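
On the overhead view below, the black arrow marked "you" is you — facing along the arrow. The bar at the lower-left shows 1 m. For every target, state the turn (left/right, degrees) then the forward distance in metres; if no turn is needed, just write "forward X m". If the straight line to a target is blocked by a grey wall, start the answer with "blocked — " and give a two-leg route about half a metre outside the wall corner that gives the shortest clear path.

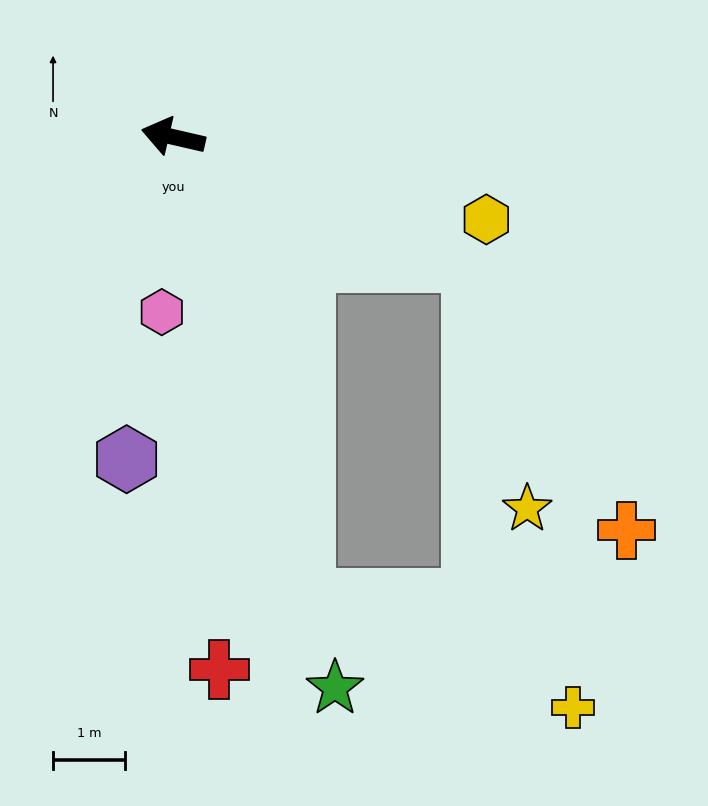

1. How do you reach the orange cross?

blocked — turn left 170°, forward 4.5 m, then turn right 37°, forward 4.3 m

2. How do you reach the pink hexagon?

turn left 99°, forward 2.5 m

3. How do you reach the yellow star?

blocked — turn left 170°, forward 4.5 m, then turn right 55°, forward 3.5 m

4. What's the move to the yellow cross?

blocked — turn left 119°, forward 6.7 m, then turn left 52°, forward 4.1 m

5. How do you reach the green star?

turn left 119°, forward 8.0 m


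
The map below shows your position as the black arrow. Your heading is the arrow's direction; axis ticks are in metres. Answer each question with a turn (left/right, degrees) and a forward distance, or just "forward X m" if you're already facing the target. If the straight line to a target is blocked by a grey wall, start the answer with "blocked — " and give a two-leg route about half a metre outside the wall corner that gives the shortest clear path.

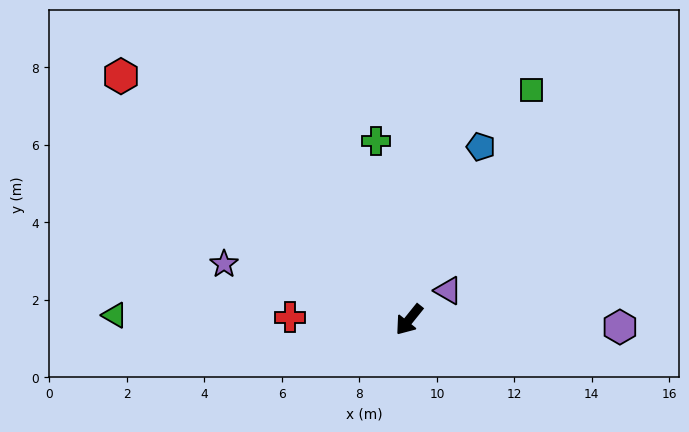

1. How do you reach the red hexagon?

turn right 91°, forward 9.7 m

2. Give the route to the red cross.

turn right 52°, forward 3.1 m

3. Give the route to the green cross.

turn right 131°, forward 4.7 m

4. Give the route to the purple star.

turn right 68°, forward 5.0 m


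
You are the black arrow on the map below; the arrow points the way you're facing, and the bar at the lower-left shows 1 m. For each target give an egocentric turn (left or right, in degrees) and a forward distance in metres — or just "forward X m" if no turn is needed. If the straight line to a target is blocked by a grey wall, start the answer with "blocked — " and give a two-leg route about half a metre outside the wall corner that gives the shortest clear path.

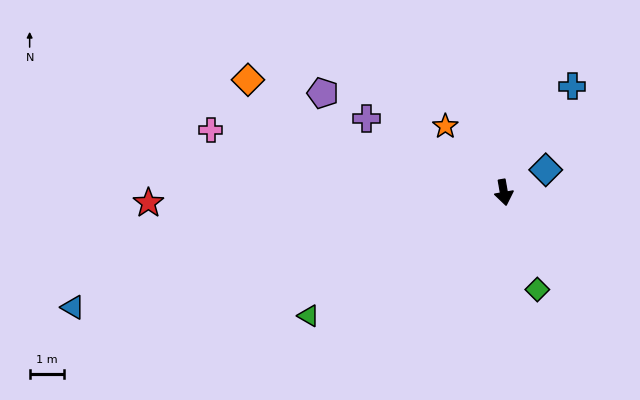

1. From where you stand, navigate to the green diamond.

turn left 9°, forward 3.0 m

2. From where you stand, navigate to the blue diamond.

turn left 108°, forward 1.4 m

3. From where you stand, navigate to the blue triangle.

turn right 85°, forward 13.0 m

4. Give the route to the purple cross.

turn right 128°, forward 4.5 m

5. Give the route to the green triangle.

turn right 68°, forward 6.7 m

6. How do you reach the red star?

turn right 98°, forward 10.4 m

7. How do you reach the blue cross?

turn left 137°, forward 3.7 m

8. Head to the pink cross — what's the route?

turn right 112°, forward 8.7 m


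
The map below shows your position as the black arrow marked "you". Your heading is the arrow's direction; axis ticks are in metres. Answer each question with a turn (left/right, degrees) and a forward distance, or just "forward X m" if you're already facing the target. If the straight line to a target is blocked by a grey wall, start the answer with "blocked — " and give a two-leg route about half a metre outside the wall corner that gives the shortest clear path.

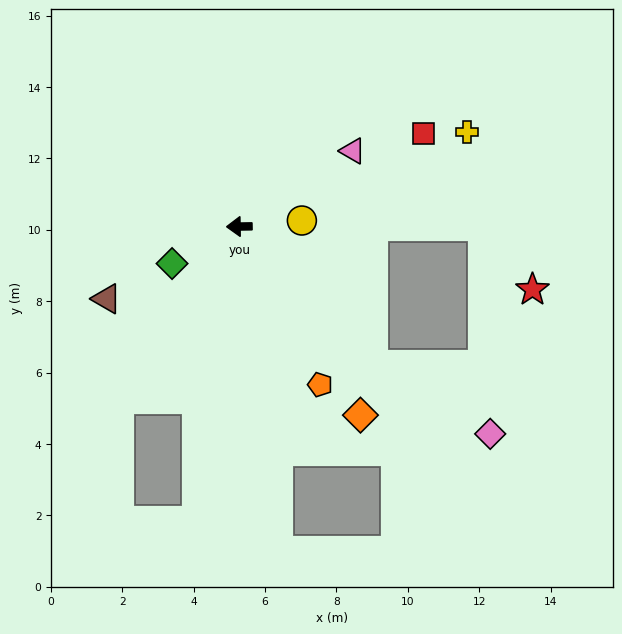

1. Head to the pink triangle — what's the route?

turn right 147°, forward 3.8 m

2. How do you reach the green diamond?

turn left 28°, forward 2.2 m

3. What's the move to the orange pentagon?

turn left 116°, forward 5.0 m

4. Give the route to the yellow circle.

turn right 175°, forward 1.8 m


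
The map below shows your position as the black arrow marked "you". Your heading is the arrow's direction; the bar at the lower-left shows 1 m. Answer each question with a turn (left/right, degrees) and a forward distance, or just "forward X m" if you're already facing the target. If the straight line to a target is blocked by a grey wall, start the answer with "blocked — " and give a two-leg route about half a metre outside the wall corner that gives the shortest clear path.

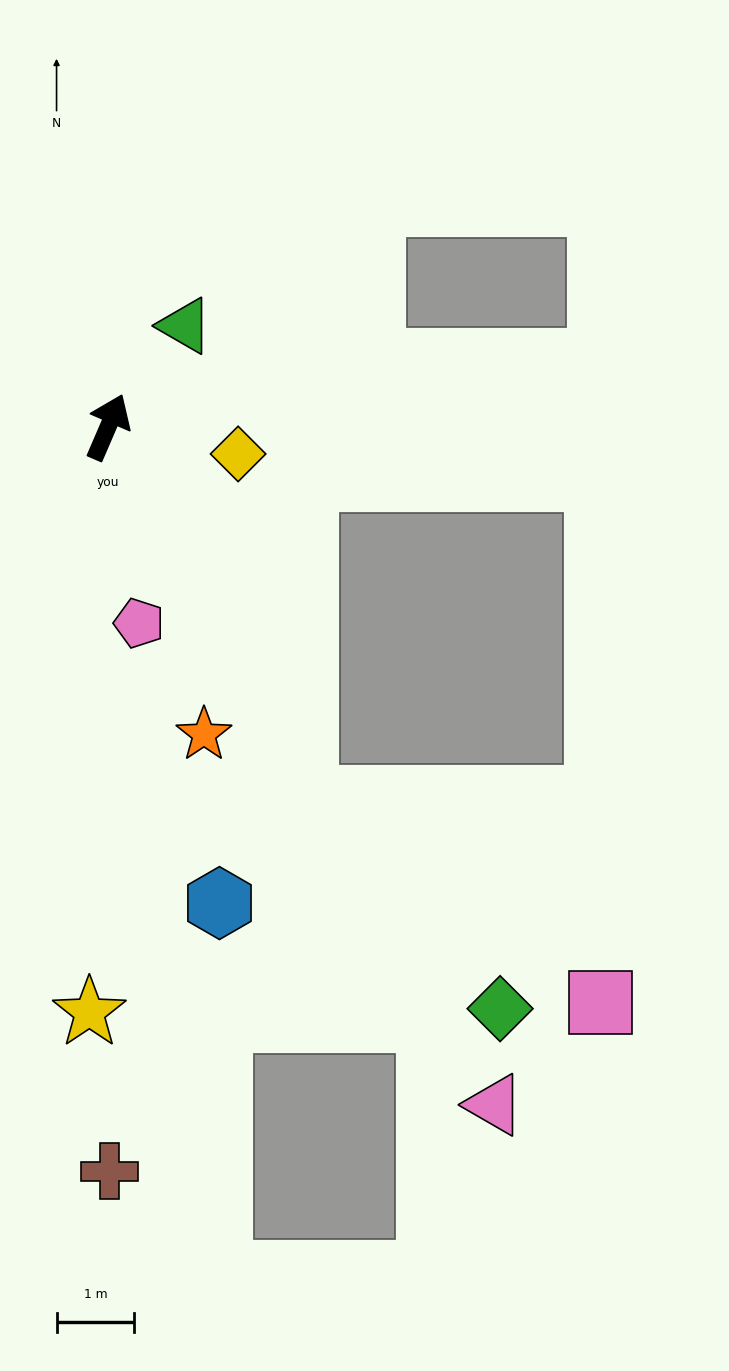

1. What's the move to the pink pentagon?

turn right 148°, forward 2.5 m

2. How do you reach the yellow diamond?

turn right 78°, forward 1.7 m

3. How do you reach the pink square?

blocked — turn right 129°, forward 5.4 m, then turn left 28°, forward 4.6 m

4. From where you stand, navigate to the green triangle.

turn right 14°, forward 1.6 m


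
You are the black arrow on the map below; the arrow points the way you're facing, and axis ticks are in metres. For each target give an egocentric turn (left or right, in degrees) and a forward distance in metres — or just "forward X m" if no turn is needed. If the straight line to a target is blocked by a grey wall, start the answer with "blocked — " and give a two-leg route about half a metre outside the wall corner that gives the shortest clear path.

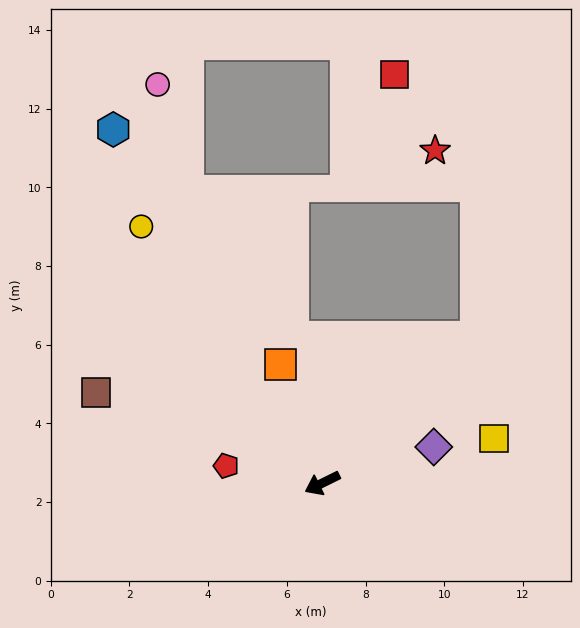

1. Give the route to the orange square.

turn right 97°, forward 3.2 m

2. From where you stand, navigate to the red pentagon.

turn right 36°, forward 2.5 m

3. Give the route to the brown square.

turn right 48°, forward 6.2 m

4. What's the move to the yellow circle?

turn right 81°, forward 8.0 m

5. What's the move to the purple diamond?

turn left 172°, forward 3.0 m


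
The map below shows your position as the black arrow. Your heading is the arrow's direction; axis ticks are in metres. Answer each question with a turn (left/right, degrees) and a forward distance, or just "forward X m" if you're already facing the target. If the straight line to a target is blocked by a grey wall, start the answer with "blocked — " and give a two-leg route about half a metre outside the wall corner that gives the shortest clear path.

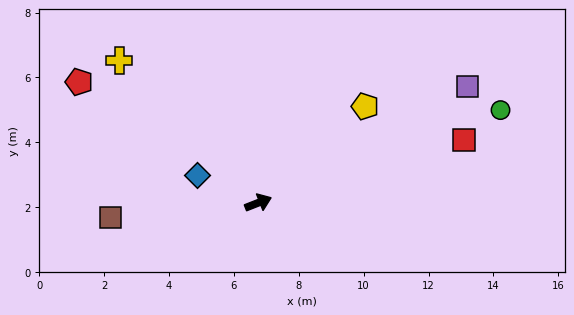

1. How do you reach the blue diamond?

turn left 134°, forward 2.1 m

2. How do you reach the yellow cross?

turn left 113°, forward 6.1 m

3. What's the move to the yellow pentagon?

turn left 21°, forward 4.4 m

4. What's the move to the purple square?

turn left 8°, forward 7.4 m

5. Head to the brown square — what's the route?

turn left 164°, forward 4.6 m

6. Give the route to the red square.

turn right 5°, forward 6.6 m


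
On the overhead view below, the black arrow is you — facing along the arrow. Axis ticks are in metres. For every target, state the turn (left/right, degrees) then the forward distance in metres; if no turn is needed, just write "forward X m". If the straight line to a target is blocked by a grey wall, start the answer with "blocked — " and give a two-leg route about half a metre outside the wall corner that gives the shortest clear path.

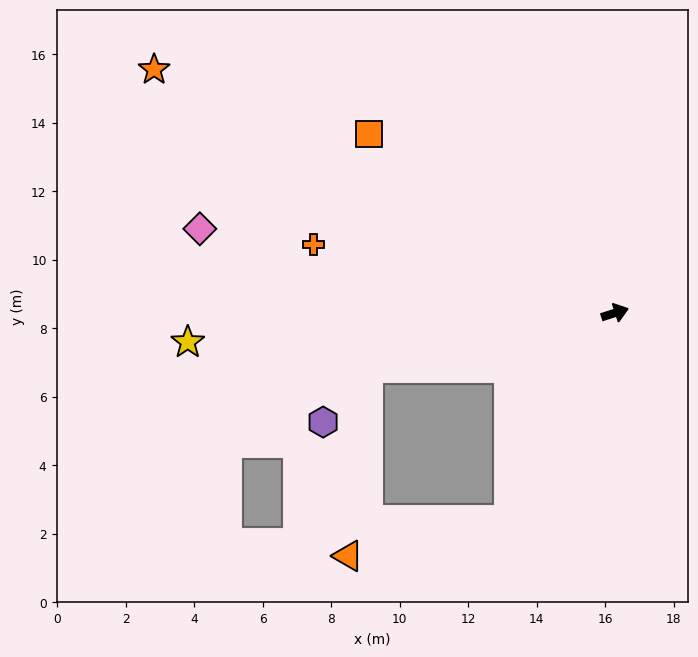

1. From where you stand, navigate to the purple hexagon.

blocked — turn left 175°, forward 7.4 m, then turn left 37°, forward 2.1 m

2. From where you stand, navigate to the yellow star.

turn left 166°, forward 12.5 m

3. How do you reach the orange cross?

turn left 149°, forward 9.0 m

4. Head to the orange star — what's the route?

turn left 134°, forward 15.2 m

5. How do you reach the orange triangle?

blocked — turn right 135°, forward 6.8 m, then turn right 50°, forward 4.8 m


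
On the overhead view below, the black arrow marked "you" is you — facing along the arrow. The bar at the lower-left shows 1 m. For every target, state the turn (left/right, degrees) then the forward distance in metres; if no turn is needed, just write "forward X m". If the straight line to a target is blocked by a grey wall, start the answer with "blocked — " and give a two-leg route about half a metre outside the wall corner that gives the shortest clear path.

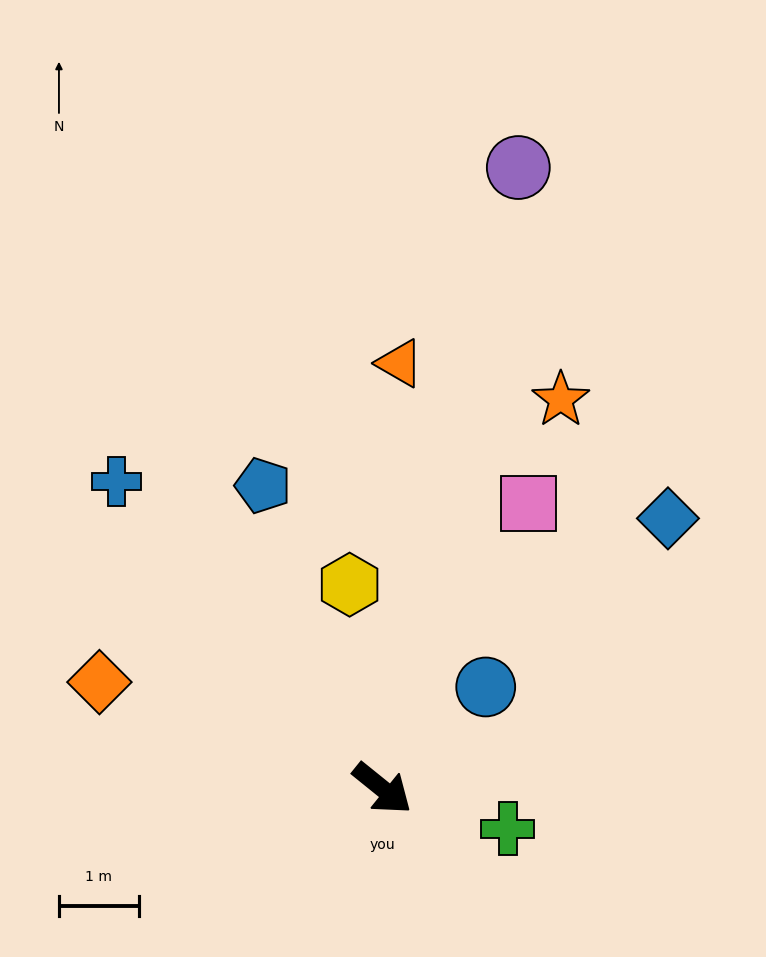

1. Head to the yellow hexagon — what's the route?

turn left 138°, forward 2.6 m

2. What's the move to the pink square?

turn left 102°, forward 4.0 m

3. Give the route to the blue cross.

turn left 170°, forward 5.1 m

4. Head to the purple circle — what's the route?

turn left 117°, forward 8.0 m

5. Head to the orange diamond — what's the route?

turn right 162°, forward 3.8 m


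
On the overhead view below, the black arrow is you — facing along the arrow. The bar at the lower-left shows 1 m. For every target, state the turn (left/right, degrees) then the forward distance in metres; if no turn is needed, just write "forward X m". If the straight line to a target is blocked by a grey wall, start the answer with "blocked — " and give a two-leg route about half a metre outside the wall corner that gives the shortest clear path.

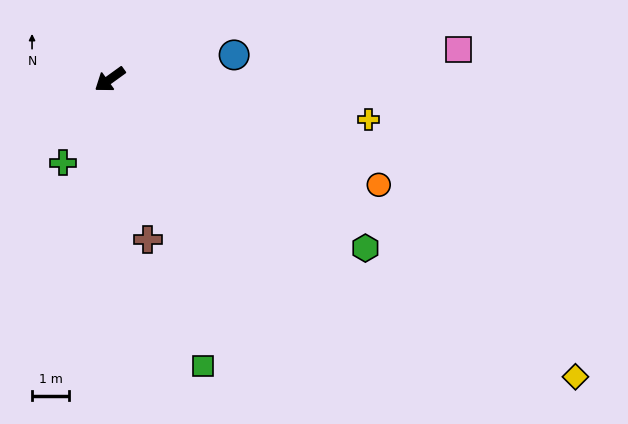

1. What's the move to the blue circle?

turn left 155°, forward 3.4 m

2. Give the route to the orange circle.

turn left 123°, forward 7.8 m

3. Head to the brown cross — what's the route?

turn left 68°, forward 4.5 m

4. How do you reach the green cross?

turn left 25°, forward 2.6 m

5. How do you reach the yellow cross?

turn left 135°, forward 7.1 m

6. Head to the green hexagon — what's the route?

turn left 111°, forward 8.3 m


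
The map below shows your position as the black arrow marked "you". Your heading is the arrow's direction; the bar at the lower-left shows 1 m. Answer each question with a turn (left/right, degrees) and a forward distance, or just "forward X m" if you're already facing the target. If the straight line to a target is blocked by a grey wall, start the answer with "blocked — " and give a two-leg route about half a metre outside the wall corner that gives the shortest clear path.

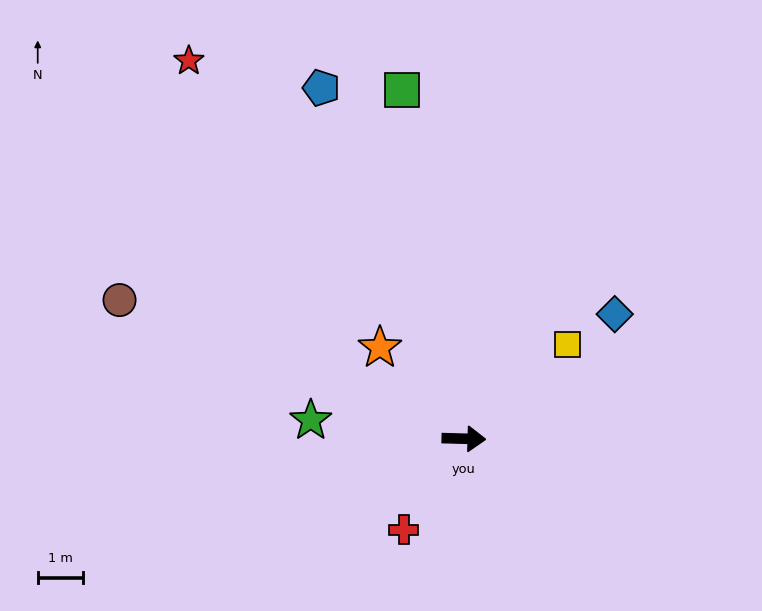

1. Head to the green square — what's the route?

turn left 102°, forward 7.7 m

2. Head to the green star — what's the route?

turn left 175°, forward 3.4 m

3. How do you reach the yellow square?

turn left 44°, forward 3.1 m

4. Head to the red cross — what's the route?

turn right 122°, forward 2.4 m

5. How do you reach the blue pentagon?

turn left 114°, forward 8.3 m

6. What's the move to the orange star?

turn left 134°, forward 2.7 m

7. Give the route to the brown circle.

turn left 160°, forward 8.1 m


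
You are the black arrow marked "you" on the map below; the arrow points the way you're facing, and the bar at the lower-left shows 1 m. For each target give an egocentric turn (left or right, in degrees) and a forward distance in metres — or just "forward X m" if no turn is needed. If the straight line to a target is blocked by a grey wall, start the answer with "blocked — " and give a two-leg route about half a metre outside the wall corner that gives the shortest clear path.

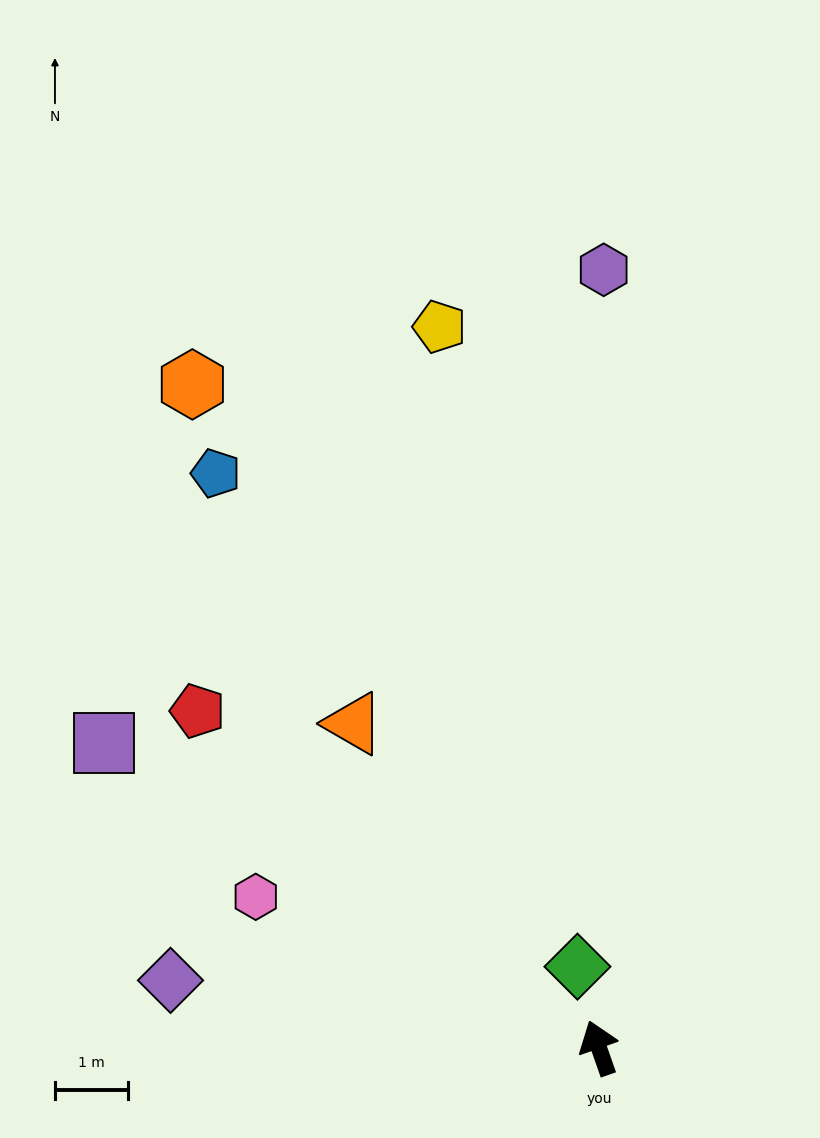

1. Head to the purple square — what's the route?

turn left 39°, forward 8.0 m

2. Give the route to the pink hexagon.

turn left 47°, forward 5.1 m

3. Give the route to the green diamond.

turn right 5°, forward 1.2 m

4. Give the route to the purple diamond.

turn left 62°, forward 5.9 m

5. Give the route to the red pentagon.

turn left 31°, forward 7.2 m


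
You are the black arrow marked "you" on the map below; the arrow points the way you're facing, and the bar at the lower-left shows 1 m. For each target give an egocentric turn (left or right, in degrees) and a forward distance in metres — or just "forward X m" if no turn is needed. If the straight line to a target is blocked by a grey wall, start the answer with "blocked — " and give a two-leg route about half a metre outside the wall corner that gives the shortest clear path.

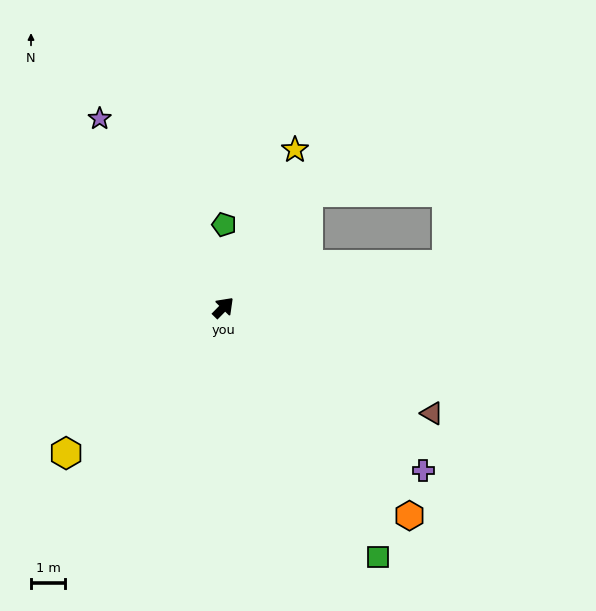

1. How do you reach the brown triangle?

turn right 72°, forward 6.8 m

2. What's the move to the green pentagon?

turn left 44°, forward 2.4 m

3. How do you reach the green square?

turn right 104°, forward 8.5 m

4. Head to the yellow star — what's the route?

turn left 20°, forward 5.0 m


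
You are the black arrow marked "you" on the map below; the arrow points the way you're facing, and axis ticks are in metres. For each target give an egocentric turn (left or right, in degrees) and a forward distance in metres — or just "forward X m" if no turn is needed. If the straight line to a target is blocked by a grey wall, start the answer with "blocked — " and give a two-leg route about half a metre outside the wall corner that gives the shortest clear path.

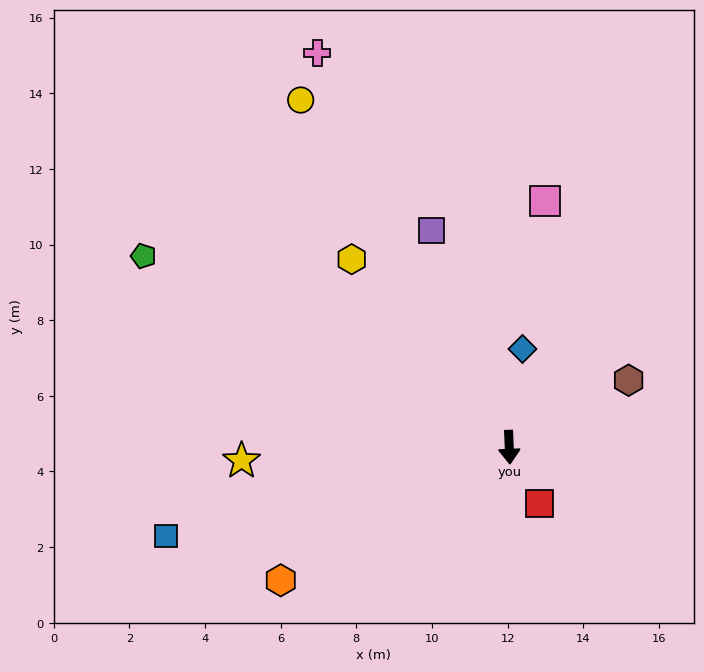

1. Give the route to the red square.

turn left 26°, forward 1.7 m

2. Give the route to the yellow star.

turn right 90°, forward 7.1 m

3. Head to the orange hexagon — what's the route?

turn right 62°, forward 7.0 m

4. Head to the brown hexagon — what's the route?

turn left 117°, forward 3.6 m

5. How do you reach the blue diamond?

turn left 170°, forward 2.6 m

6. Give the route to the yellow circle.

turn right 151°, forward 10.7 m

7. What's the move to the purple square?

turn right 163°, forward 6.1 m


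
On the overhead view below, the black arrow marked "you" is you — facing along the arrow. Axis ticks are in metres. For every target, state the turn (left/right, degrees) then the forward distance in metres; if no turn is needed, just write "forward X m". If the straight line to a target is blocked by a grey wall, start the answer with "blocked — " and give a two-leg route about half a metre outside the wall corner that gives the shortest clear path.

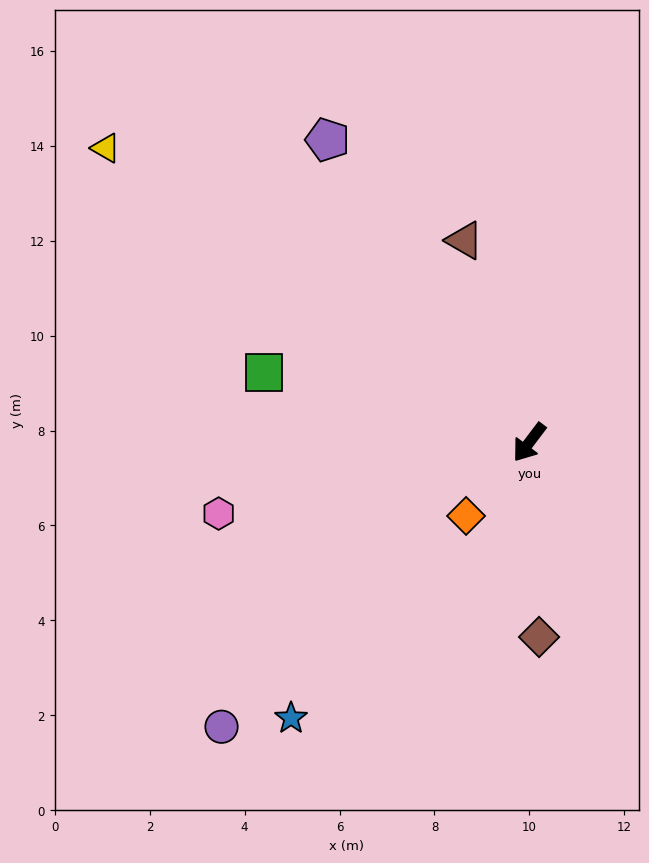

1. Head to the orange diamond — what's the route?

turn right 4°, forward 2.0 m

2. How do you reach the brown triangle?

turn right 125°, forward 4.5 m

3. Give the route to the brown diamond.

turn left 40°, forward 4.1 m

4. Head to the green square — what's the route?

turn right 68°, forward 5.8 m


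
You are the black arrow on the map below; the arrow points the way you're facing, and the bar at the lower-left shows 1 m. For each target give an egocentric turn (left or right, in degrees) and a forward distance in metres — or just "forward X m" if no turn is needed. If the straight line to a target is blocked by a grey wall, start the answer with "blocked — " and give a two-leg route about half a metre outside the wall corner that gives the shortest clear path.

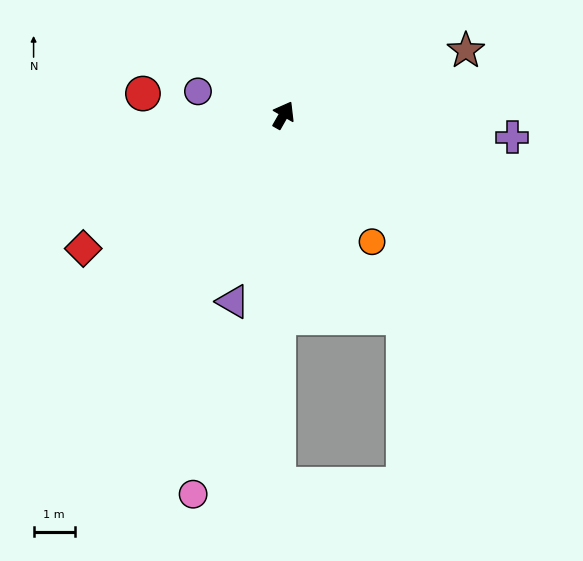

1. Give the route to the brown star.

turn right 41°, forward 4.7 m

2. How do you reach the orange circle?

turn right 115°, forward 3.8 m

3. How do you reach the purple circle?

turn left 104°, forward 2.2 m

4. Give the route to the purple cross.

turn right 66°, forward 5.6 m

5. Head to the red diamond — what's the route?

turn left 153°, forward 5.9 m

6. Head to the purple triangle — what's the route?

turn right 165°, forward 4.7 m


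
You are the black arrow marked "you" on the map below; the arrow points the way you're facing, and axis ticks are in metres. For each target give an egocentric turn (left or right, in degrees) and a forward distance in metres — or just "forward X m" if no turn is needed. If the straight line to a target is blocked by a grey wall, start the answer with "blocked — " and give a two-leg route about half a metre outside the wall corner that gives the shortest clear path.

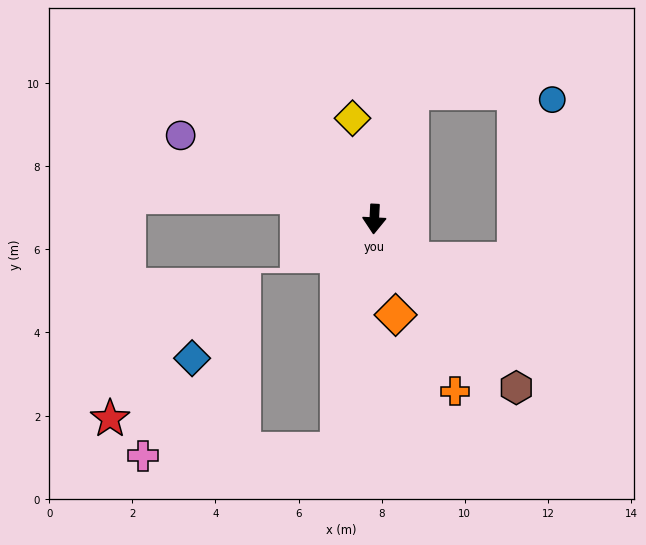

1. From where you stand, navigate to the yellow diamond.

turn right 165°, forward 2.5 m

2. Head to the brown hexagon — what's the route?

turn left 43°, forward 5.3 m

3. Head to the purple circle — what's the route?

turn right 110°, forward 5.1 m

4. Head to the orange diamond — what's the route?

turn left 15°, forward 2.4 m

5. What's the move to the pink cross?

blocked — turn right 6°, forward 5.6 m, then turn right 79°, forward 4.7 m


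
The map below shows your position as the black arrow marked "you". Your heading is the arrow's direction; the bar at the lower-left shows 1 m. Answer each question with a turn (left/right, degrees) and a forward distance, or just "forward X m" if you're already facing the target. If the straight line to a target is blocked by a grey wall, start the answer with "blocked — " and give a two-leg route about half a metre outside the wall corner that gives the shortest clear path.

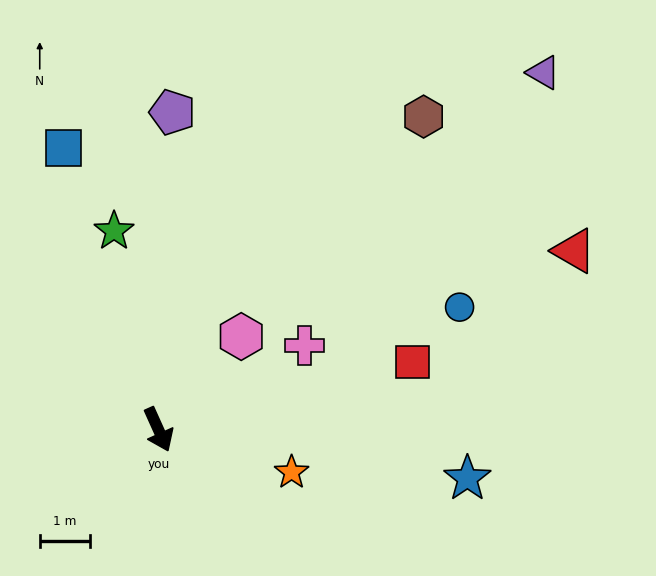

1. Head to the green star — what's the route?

turn left 168°, forward 4.1 m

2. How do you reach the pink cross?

turn left 96°, forward 3.4 m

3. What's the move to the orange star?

turn left 48°, forward 2.8 m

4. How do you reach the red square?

turn left 81°, forward 5.3 m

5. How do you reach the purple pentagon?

turn left 153°, forward 6.3 m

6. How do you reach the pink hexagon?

turn left 114°, forward 2.5 m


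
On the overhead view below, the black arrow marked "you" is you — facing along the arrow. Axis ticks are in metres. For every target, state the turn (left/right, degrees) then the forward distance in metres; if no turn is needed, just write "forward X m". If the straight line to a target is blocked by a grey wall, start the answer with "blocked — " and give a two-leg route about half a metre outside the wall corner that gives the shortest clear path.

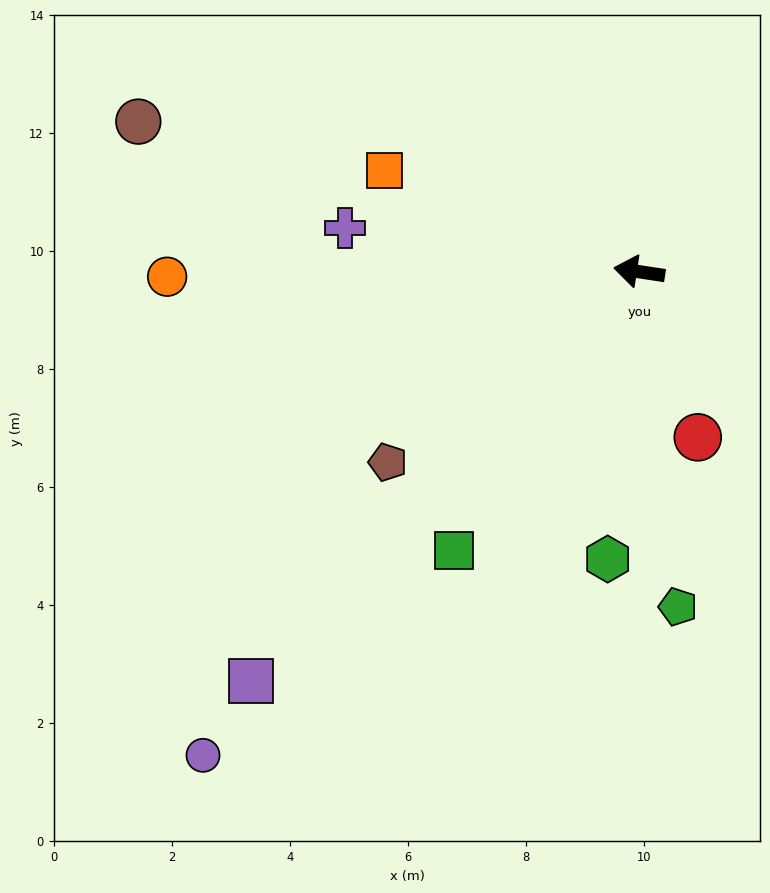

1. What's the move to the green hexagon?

turn left 92°, forward 4.9 m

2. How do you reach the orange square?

turn right 13°, forward 4.7 m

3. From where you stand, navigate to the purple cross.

forward 5.0 m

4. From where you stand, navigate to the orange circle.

turn left 9°, forward 8.0 m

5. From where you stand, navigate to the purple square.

turn left 55°, forward 9.6 m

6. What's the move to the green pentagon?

turn left 105°, forward 5.7 m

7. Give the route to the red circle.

turn left 118°, forward 3.0 m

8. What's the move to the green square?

turn left 65°, forward 5.7 m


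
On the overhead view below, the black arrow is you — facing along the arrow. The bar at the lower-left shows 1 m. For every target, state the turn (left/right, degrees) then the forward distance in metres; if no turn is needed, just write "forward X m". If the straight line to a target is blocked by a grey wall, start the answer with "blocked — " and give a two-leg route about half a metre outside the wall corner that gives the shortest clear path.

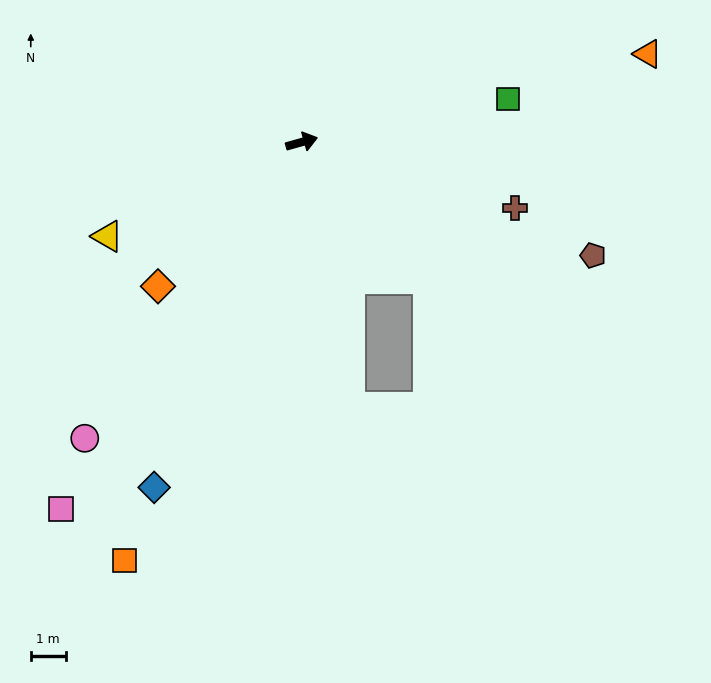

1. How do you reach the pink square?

turn right 139°, forward 12.5 m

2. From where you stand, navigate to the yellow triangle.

turn right 170°, forward 6.2 m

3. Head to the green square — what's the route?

turn right 4°, forward 6.0 m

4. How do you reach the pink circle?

turn right 142°, forward 10.5 m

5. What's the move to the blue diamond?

turn right 129°, forward 10.7 m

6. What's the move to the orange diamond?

turn right 151°, forward 5.8 m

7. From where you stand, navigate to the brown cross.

turn right 33°, forward 6.4 m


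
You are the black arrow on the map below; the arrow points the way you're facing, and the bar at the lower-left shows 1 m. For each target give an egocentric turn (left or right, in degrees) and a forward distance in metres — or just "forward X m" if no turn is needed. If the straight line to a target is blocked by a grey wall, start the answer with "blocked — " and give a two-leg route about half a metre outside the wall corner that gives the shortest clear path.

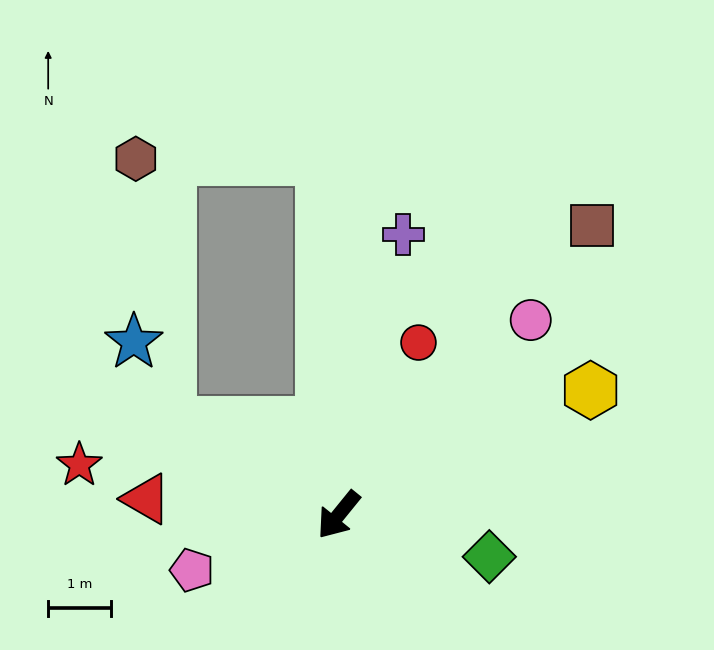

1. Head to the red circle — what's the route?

turn right 166°, forward 3.0 m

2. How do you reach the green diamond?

turn left 114°, forward 2.5 m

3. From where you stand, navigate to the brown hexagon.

blocked — turn right 138°, forward 5.7 m, then turn left 87°, forward 3.0 m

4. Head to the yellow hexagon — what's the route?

turn left 155°, forward 4.5 m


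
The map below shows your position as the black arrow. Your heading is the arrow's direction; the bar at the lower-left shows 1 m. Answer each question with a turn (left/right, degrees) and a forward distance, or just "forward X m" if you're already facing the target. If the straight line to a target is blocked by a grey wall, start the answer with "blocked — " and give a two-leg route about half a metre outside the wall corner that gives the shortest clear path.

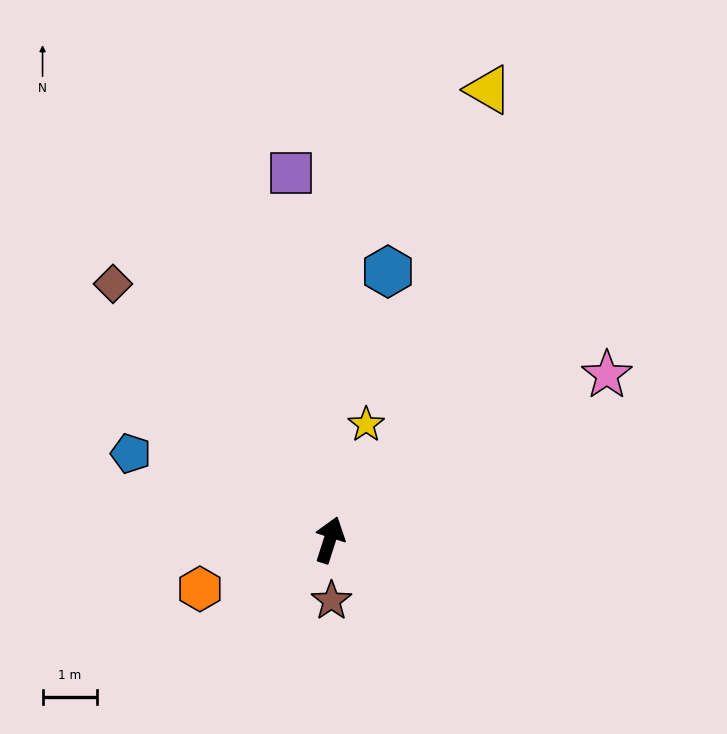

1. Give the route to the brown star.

turn right 161°, forward 1.1 m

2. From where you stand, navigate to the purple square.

turn left 24°, forward 6.7 m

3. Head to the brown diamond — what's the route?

turn left 58°, forward 6.1 m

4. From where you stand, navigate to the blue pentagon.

turn left 84°, forward 4.0 m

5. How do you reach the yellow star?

forward 2.2 m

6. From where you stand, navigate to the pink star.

turn right 42°, forward 5.9 m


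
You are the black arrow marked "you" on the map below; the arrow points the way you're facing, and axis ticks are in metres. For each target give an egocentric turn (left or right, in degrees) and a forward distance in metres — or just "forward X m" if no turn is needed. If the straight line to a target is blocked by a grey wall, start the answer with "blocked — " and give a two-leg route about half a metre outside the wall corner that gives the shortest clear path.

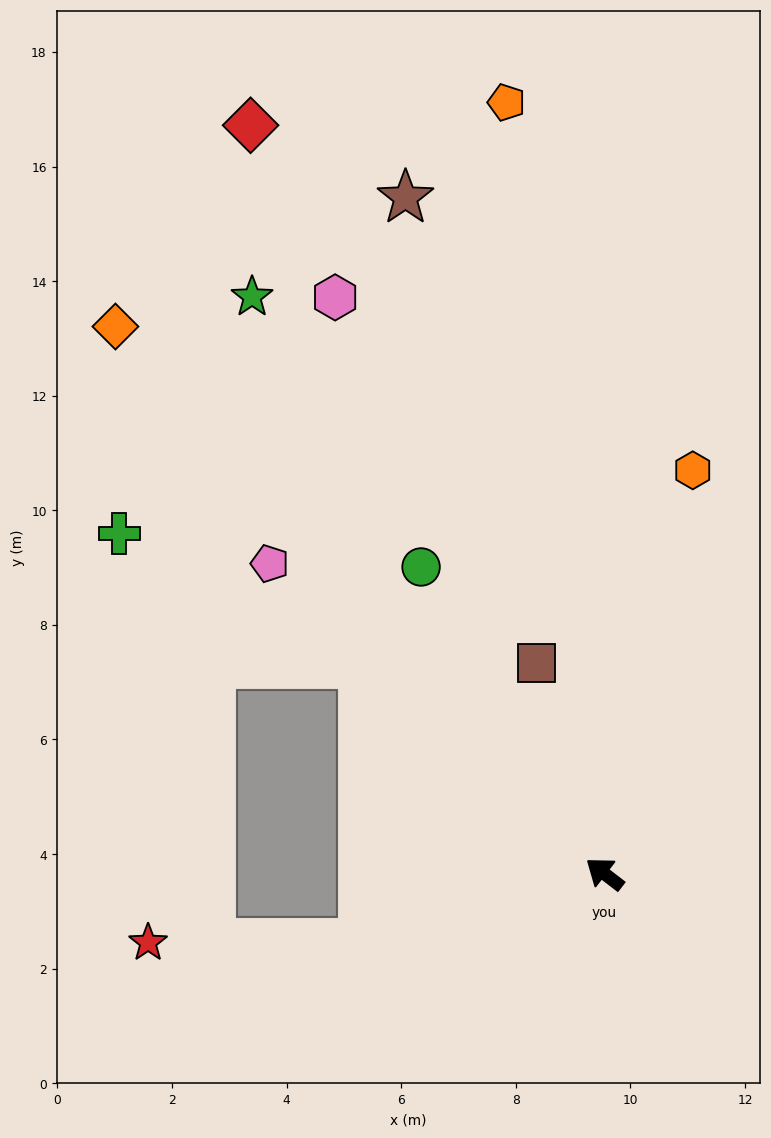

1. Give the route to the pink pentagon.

turn right 5°, forward 8.0 m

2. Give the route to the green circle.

turn right 22°, forward 6.2 m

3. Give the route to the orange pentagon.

turn right 45°, forward 13.6 m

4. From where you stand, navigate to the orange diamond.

turn right 11°, forward 12.8 m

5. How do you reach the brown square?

turn right 34°, forward 3.9 m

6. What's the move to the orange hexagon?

turn right 65°, forward 7.2 m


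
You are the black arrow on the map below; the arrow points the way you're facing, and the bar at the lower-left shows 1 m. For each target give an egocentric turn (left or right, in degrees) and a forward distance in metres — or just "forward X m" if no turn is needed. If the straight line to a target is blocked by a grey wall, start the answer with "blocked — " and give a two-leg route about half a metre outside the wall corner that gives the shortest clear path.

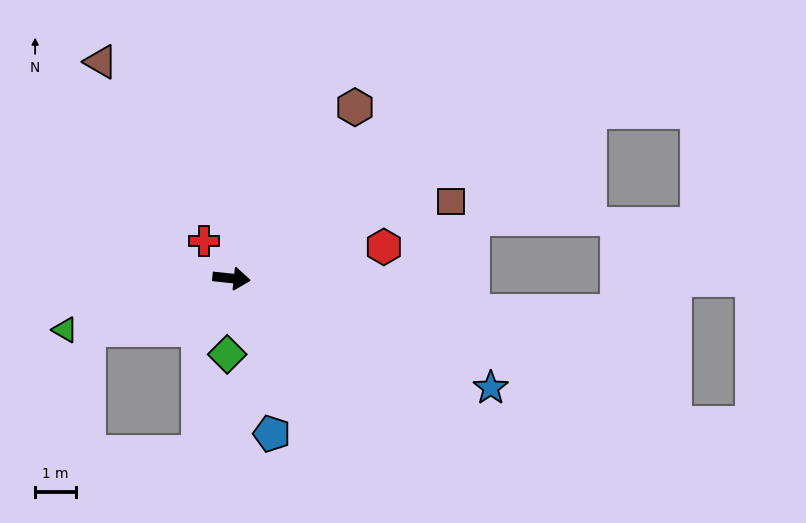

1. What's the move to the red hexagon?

turn left 18°, forward 3.8 m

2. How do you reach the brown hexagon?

turn left 60°, forward 5.2 m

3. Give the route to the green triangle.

turn right 157°, forward 4.3 m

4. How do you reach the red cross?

turn left 133°, forward 1.1 m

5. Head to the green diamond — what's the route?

turn right 87°, forward 1.9 m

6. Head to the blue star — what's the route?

turn right 17°, forward 7.0 m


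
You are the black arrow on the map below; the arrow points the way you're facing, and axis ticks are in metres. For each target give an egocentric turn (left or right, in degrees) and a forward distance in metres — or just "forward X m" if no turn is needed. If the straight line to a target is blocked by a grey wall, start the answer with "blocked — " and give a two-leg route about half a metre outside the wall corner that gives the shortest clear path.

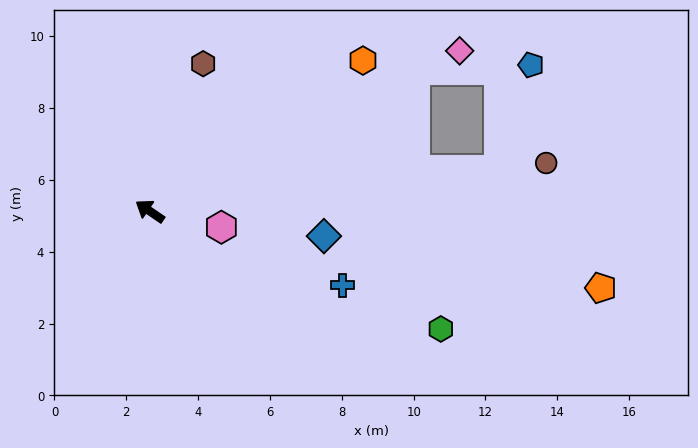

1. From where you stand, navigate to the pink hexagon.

turn right 158°, forward 2.0 m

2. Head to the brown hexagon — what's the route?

turn right 76°, forward 4.4 m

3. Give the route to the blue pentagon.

blocked — turn right 139°, forward 9.8 m, then turn left 66°, forward 3.1 m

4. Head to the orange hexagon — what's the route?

turn right 111°, forward 7.3 m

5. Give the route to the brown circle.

turn right 139°, forward 11.1 m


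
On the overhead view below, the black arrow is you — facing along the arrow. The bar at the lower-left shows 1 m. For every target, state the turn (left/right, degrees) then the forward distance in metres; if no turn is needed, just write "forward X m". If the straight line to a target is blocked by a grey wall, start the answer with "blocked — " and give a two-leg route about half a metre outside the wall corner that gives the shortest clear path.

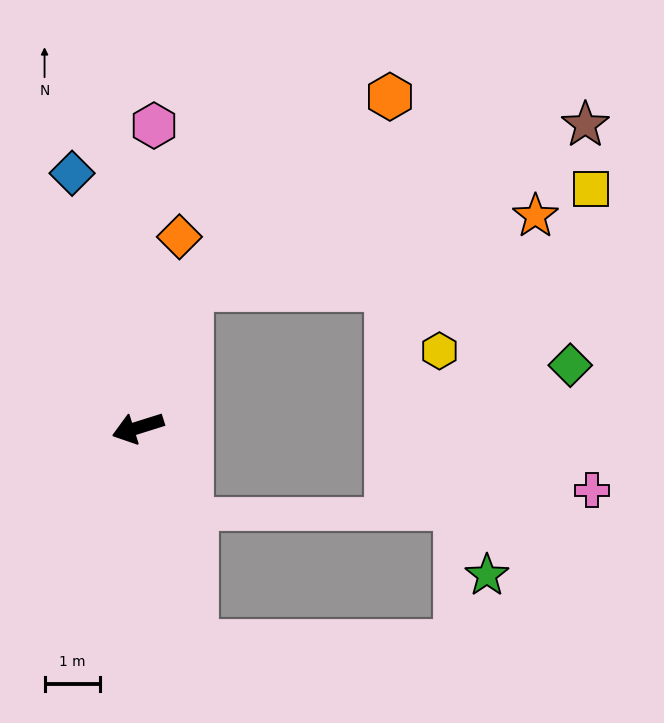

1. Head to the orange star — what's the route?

blocked — turn right 128°, forward 2.7 m, then turn right 58°, forward 6.3 m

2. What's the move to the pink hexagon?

turn right 110°, forward 5.4 m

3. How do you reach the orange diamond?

turn right 120°, forward 3.5 m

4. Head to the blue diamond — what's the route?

turn right 93°, forward 4.7 m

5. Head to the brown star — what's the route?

blocked — turn right 128°, forward 2.7 m, then turn right 47°, forward 7.7 m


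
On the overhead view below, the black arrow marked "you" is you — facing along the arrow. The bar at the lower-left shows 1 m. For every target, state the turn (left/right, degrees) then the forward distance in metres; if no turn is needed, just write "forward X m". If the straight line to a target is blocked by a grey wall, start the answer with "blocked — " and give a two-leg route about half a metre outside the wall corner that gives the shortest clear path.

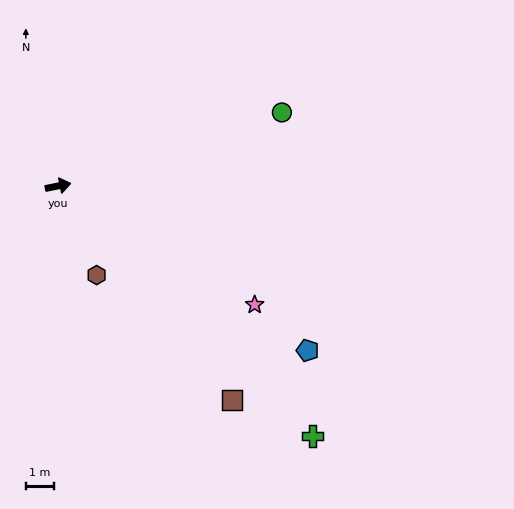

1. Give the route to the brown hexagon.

turn right 78°, forward 3.4 m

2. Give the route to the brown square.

turn right 62°, forward 9.8 m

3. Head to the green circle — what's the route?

turn left 7°, forward 8.4 m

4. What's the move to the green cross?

turn right 56°, forward 12.7 m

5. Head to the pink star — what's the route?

turn right 42°, forward 8.1 m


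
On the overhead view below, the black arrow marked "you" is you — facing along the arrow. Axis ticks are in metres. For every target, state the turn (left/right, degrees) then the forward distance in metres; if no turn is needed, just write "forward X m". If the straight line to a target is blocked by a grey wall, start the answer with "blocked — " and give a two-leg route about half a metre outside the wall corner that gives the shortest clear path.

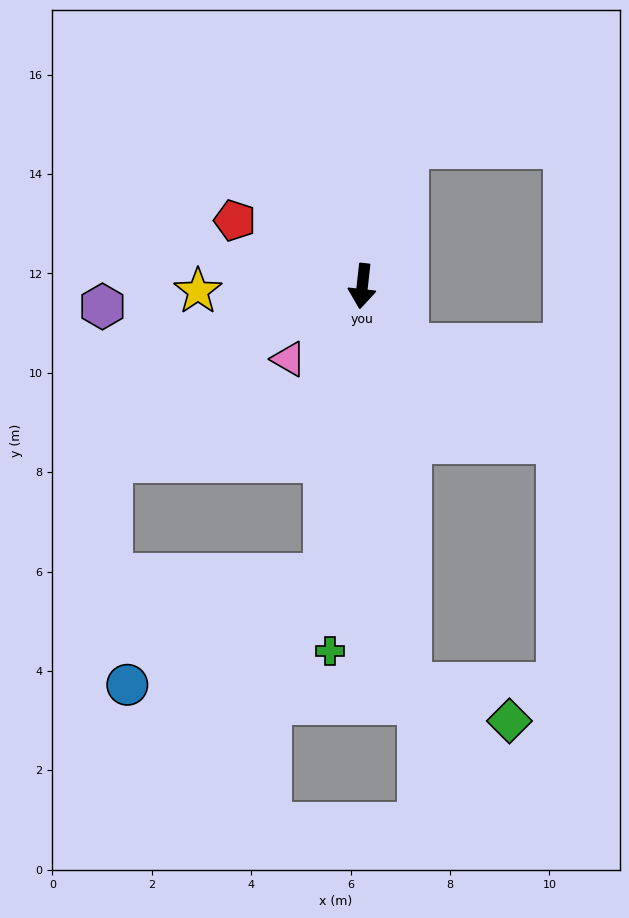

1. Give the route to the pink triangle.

turn right 39°, forward 2.1 m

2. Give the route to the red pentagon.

turn right 111°, forward 2.9 m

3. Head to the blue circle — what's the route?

blocked — forward 5.8 m, then turn right 54°, forward 4.5 m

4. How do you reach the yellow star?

turn right 82°, forward 3.3 m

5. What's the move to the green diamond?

blocked — turn left 13°, forward 8.0 m, then turn left 62°, forward 2.1 m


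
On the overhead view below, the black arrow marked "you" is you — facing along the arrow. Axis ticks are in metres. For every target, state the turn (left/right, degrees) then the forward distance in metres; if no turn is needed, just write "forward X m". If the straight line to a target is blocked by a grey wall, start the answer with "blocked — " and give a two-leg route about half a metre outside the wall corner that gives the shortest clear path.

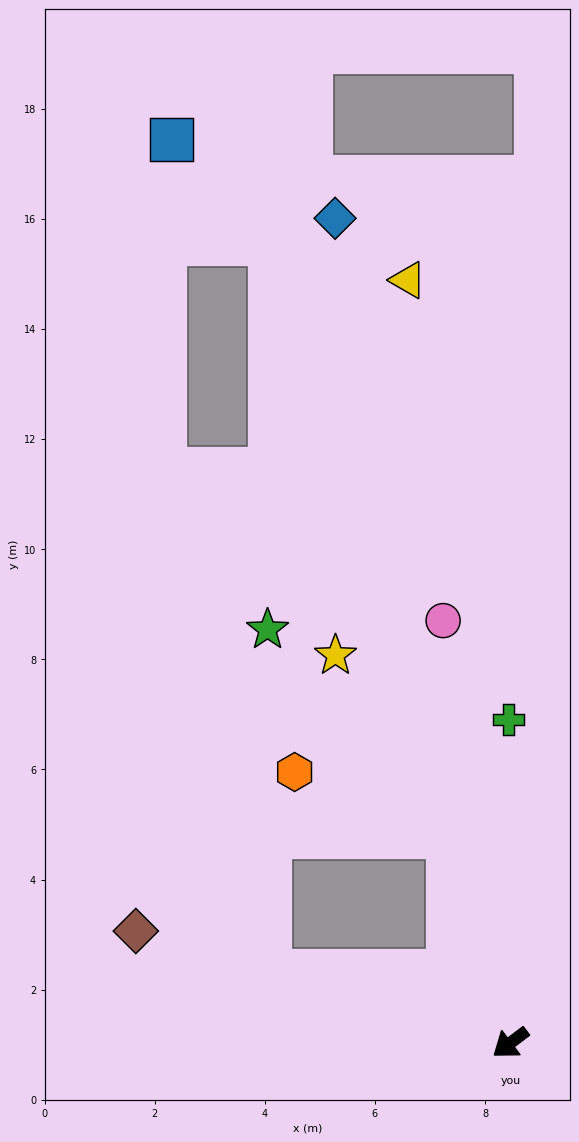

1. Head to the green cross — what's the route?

turn right 127°, forward 5.9 m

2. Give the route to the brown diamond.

turn right 54°, forward 7.1 m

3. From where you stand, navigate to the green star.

blocked — turn right 111°, forward 3.9 m, then turn left 25°, forward 5.0 m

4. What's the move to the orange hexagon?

blocked — turn right 111°, forward 3.9 m, then turn left 52°, forward 3.0 m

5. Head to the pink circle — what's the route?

turn right 118°, forward 7.8 m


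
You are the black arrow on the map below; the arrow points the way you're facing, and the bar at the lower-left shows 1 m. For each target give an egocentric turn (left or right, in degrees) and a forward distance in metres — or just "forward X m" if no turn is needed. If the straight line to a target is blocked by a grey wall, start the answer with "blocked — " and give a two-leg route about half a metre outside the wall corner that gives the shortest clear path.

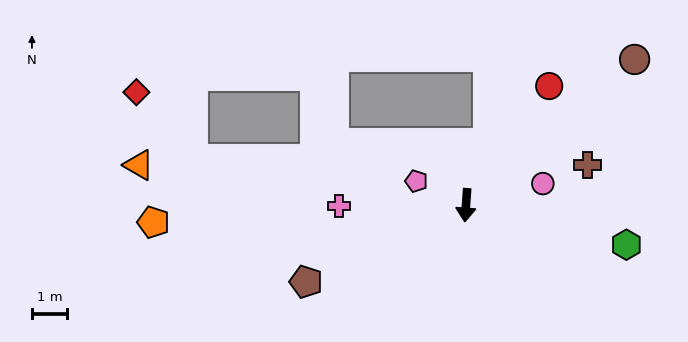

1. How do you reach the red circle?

turn left 149°, forward 4.1 m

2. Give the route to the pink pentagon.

turn right 112°, forward 1.6 m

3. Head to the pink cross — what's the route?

turn right 85°, forward 3.6 m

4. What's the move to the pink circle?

turn left 110°, forward 2.2 m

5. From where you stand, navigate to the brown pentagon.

turn right 60°, forward 5.0 m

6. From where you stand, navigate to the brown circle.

turn left 135°, forward 6.3 m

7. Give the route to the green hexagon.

turn left 80°, forward 4.7 m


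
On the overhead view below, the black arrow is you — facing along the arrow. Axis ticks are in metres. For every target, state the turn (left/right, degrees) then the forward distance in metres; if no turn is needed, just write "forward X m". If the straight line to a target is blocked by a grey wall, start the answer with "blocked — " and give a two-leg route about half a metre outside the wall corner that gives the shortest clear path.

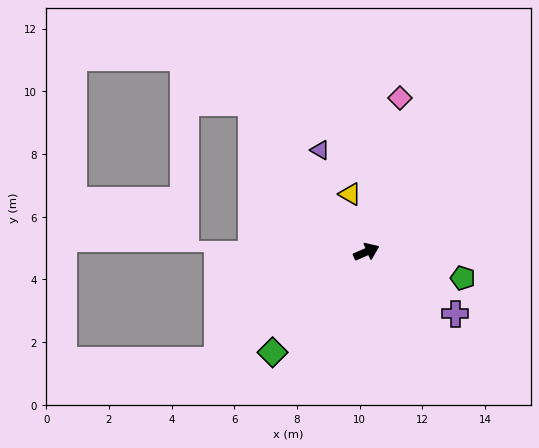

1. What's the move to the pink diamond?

turn left 54°, forward 5.0 m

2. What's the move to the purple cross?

turn right 58°, forward 3.5 m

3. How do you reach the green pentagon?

turn right 39°, forward 3.2 m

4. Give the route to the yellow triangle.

turn left 82°, forward 1.9 m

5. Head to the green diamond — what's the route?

turn right 156°, forward 4.4 m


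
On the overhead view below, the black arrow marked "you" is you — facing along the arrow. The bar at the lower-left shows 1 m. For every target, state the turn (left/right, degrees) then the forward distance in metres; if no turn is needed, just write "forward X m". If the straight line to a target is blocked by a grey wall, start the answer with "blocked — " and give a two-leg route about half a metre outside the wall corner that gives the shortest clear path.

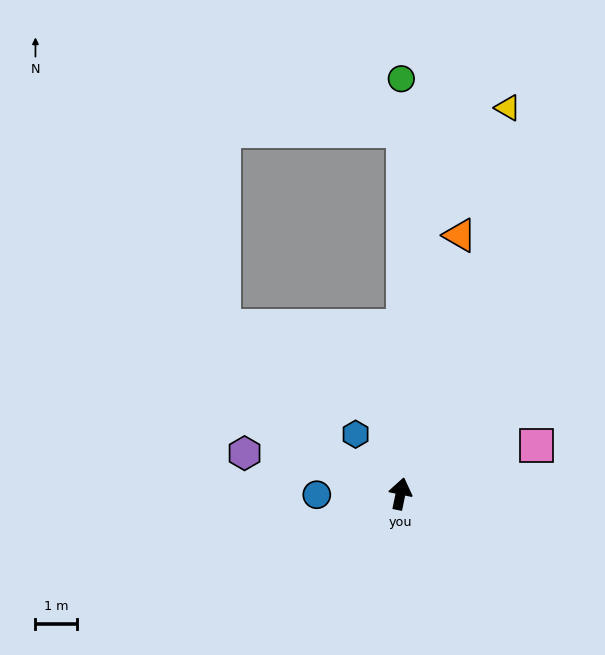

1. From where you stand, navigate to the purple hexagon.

turn left 87°, forward 3.8 m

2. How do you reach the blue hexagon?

turn left 49°, forward 1.8 m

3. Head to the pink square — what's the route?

turn right 59°, forward 3.4 m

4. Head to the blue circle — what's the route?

turn left 102°, forward 2.0 m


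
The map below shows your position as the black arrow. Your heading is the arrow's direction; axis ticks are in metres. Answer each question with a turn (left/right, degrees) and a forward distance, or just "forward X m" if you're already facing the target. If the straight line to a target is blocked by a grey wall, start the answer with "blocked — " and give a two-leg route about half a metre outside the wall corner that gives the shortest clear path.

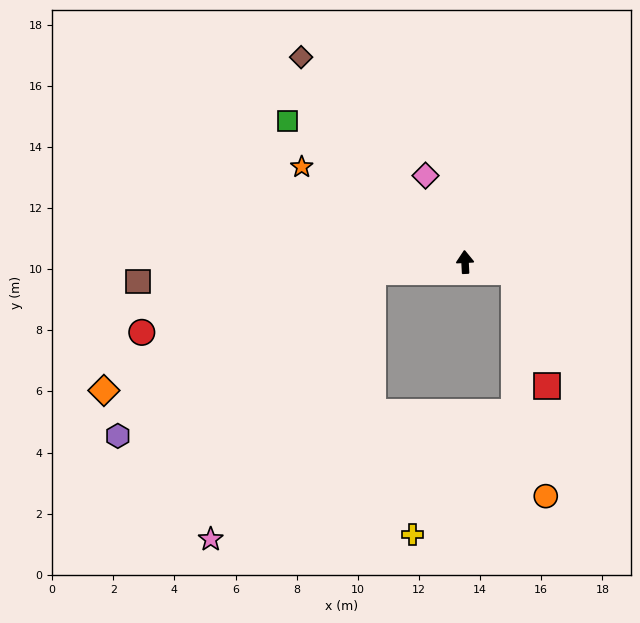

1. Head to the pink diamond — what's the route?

turn left 22°, forward 3.1 m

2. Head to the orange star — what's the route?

turn left 57°, forward 6.2 m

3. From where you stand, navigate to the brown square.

turn left 91°, forward 10.7 m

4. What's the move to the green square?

turn left 49°, forward 7.4 m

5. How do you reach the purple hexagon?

blocked — turn left 93°, forward 3.0 m, then turn left 27°, forward 9.9 m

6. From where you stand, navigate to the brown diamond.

turn left 36°, forward 8.6 m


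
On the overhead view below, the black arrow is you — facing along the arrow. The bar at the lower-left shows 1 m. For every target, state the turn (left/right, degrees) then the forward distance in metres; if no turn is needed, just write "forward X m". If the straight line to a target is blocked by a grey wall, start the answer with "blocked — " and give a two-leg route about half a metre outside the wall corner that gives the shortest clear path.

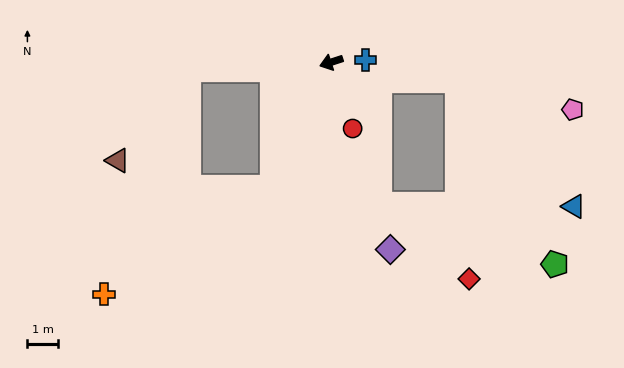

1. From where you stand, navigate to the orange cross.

blocked — turn left 47°, forward 4.5 m, then turn right 33°, forward 6.5 m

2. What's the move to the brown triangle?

blocked — turn right 15°, forward 4.7 m, then turn left 49°, forward 3.8 m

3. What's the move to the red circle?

turn left 90°, forward 2.3 m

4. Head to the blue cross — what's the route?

turn left 166°, forward 1.1 m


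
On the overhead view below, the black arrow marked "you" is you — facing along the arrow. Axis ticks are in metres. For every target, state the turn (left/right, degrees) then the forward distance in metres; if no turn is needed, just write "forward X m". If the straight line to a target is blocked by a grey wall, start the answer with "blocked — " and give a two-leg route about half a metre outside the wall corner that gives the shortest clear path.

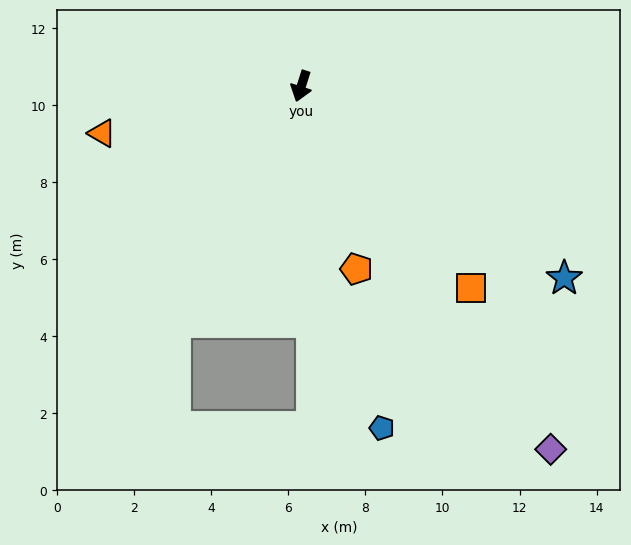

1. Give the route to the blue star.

turn left 71°, forward 8.5 m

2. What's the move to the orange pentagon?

turn left 34°, forward 5.0 m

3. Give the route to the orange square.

turn left 58°, forward 6.8 m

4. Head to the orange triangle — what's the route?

turn right 59°, forward 5.3 m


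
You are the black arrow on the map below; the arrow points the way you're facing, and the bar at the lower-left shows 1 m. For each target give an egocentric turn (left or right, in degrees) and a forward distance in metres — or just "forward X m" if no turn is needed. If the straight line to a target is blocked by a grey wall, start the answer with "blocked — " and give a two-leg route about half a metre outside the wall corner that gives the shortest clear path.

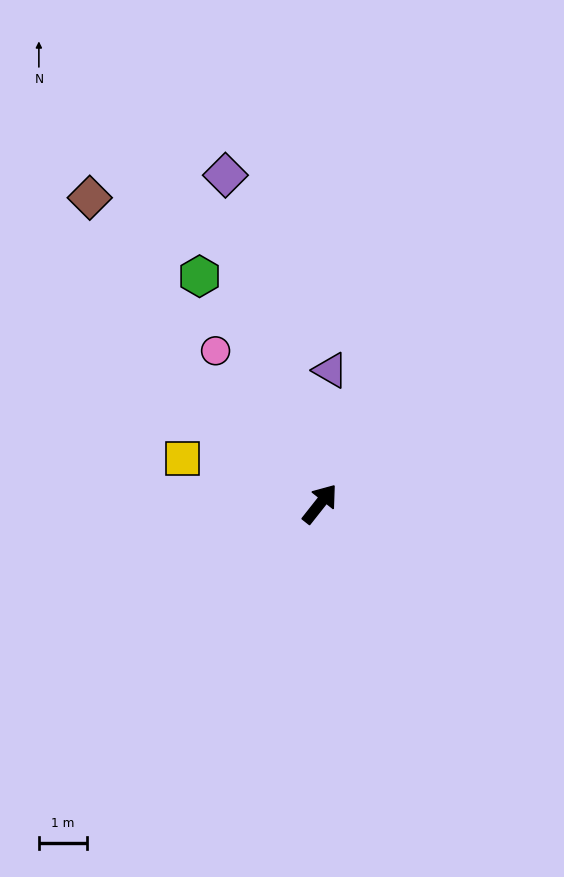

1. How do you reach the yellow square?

turn left 110°, forward 3.0 m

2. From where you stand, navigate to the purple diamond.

turn left 54°, forward 7.0 m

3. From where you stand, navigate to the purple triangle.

turn left 34°, forward 2.8 m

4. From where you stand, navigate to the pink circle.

turn left 73°, forward 3.8 m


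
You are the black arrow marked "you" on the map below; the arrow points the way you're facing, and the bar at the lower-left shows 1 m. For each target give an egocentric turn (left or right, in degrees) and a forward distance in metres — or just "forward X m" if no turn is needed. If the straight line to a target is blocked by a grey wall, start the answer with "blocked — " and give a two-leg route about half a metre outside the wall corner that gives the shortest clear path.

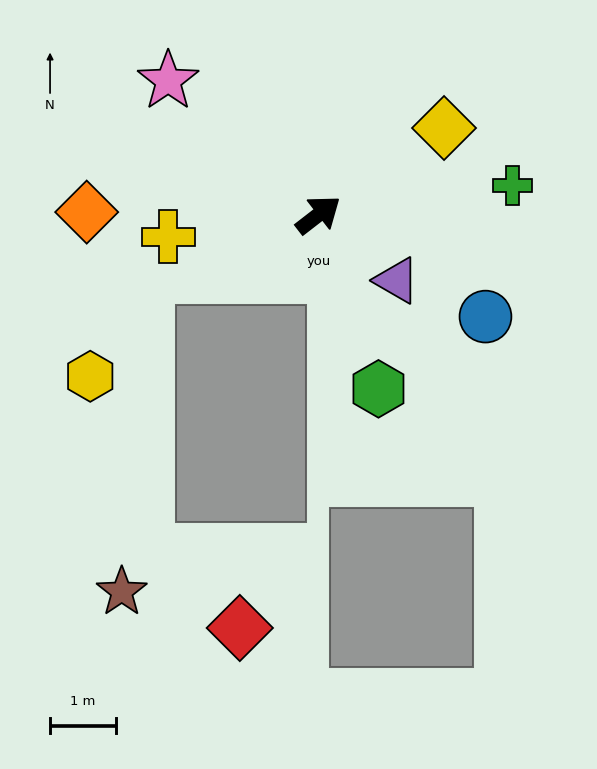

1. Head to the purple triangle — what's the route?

turn right 78°, forward 1.5 m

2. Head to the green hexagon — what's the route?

turn right 109°, forward 2.8 m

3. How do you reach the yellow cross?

turn left 151°, forward 2.3 m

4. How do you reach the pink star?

turn left 101°, forward 3.1 m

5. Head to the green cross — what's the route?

turn right 29°, forward 3.0 m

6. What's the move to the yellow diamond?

turn right 3°, forward 2.3 m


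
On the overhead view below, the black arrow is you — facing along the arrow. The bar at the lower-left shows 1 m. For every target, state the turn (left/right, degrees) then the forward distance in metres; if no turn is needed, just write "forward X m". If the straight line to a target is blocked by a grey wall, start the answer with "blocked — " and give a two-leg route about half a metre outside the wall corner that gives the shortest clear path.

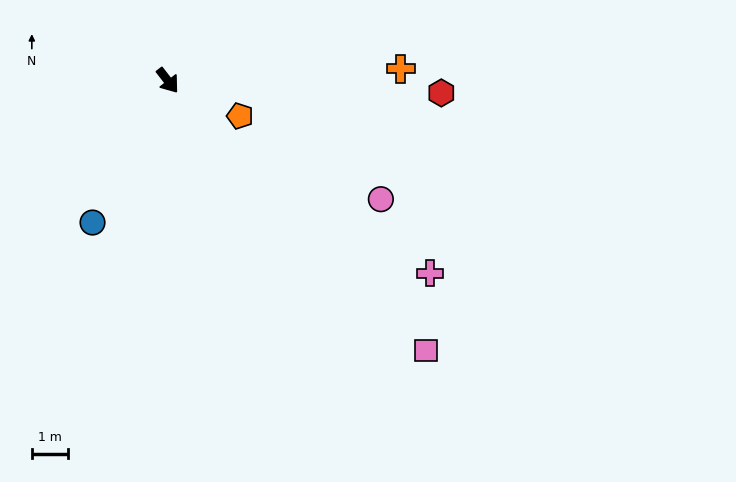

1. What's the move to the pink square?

turn left 6°, forward 10.2 m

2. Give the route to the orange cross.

turn left 55°, forward 6.4 m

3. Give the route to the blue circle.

turn right 66°, forward 4.4 m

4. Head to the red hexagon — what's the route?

turn left 50°, forward 7.5 m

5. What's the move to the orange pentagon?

turn left 26°, forward 2.2 m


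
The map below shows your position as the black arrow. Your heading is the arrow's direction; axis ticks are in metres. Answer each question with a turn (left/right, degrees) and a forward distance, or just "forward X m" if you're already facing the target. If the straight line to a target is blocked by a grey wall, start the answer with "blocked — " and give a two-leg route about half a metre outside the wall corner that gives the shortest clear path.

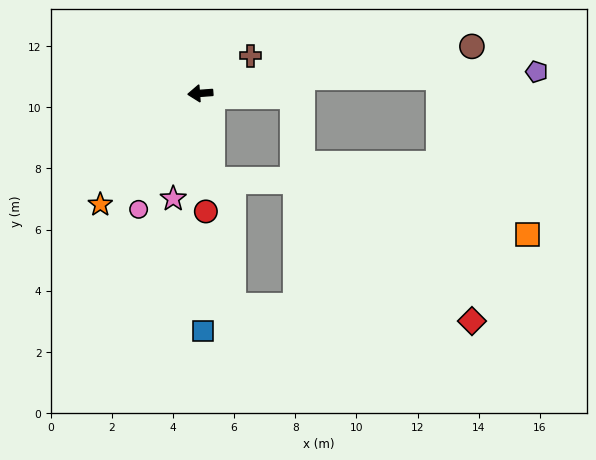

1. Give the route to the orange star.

turn left 44°, forward 4.9 m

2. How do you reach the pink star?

turn left 71°, forward 3.6 m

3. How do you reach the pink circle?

turn left 58°, forward 4.3 m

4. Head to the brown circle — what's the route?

turn right 174°, forward 9.0 m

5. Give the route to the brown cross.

turn right 147°, forward 2.1 m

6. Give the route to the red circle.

turn left 88°, forward 3.9 m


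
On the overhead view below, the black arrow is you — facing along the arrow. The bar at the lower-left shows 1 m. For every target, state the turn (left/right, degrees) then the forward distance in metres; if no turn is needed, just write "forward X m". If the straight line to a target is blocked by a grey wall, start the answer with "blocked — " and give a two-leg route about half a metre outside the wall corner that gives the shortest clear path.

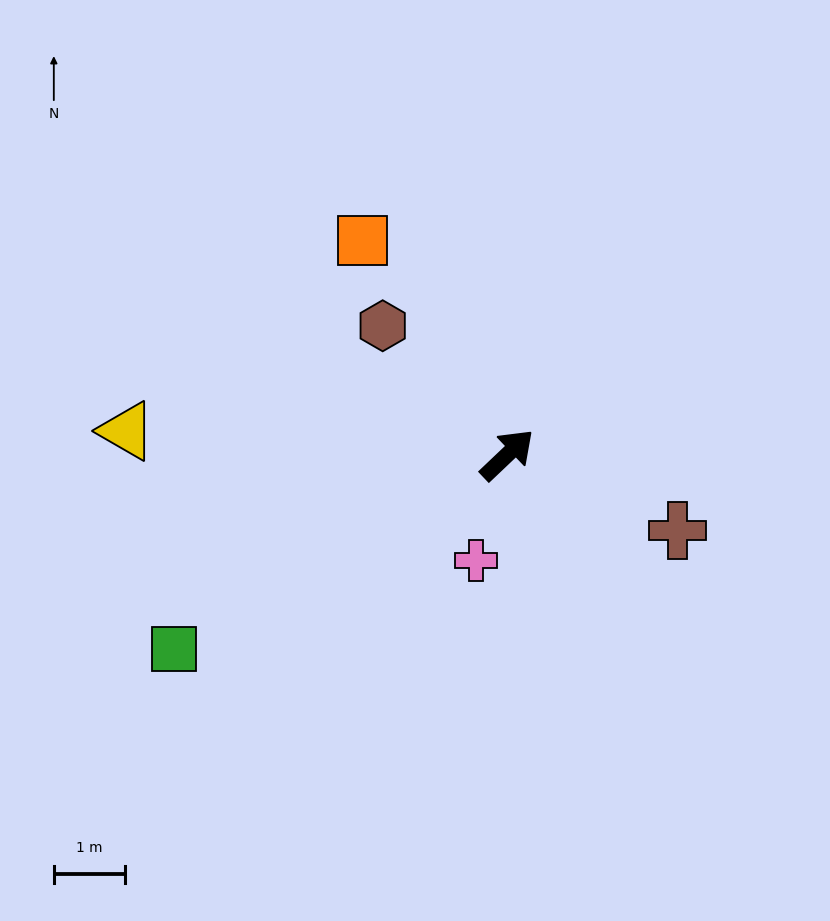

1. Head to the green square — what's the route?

turn left 167°, forward 5.4 m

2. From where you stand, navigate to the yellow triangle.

turn left 133°, forward 5.3 m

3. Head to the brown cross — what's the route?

turn right 68°, forward 2.6 m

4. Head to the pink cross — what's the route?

turn right 150°, forward 1.5 m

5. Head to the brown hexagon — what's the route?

turn left 91°, forward 2.5 m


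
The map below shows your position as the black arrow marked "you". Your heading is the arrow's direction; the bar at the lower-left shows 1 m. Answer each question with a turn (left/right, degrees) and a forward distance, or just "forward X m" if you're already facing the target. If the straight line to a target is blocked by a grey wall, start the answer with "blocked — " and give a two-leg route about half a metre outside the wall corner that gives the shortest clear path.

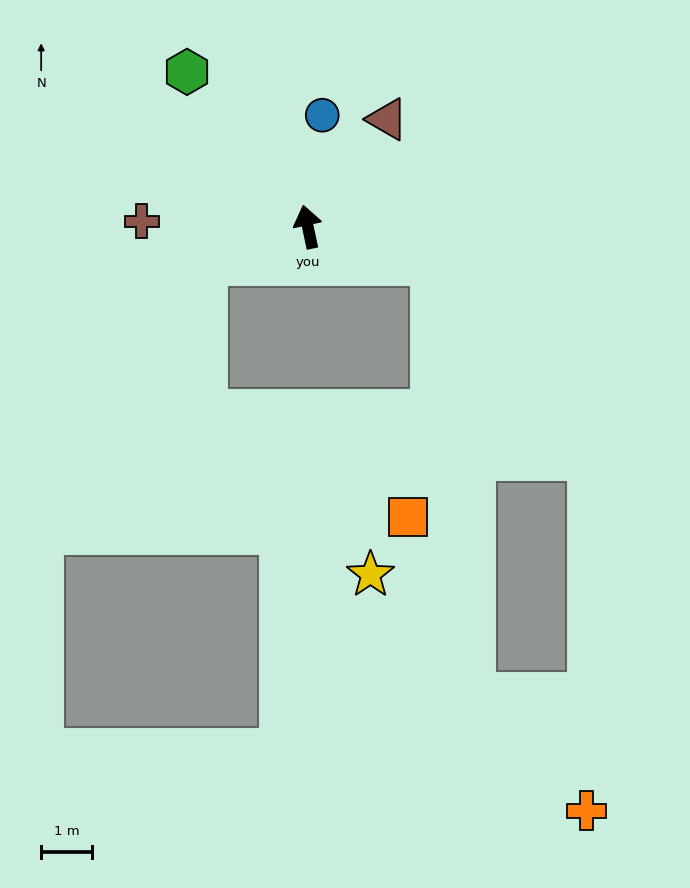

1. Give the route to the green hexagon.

turn left 26°, forward 3.9 m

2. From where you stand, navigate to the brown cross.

turn left 76°, forward 3.3 m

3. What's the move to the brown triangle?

turn right 49°, forward 2.6 m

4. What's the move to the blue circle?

turn right 19°, forward 2.2 m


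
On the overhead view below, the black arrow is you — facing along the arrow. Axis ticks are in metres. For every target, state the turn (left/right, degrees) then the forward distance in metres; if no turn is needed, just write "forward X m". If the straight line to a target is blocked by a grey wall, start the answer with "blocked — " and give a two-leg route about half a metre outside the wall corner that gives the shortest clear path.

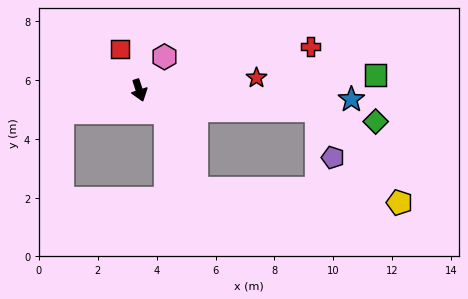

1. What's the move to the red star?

turn left 78°, forward 4.0 m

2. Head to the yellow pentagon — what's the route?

blocked — turn left 66°, forward 6.1 m, then turn right 43°, forward 4.2 m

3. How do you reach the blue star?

turn left 69°, forward 7.2 m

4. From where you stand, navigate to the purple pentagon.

blocked — turn left 66°, forward 6.1 m, then turn right 67°, forward 1.7 m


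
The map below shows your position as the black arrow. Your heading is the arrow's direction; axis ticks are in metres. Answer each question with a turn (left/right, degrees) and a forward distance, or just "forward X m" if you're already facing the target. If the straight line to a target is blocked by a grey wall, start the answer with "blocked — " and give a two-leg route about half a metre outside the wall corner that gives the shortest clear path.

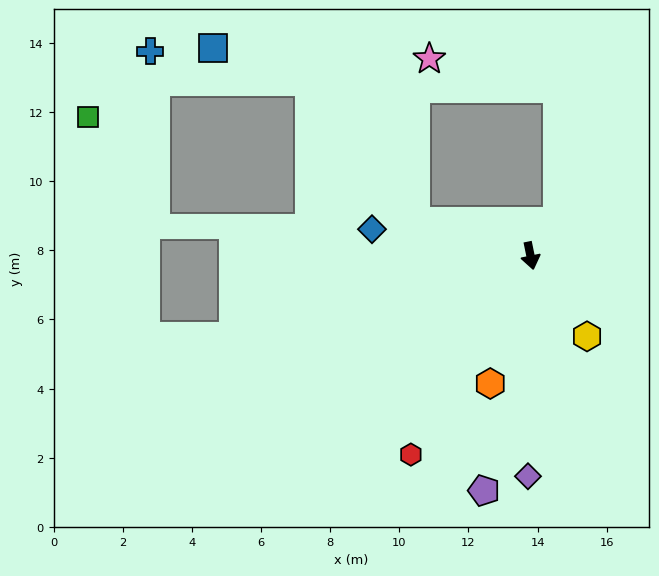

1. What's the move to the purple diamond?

turn right 12°, forward 6.4 m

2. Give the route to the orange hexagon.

turn right 29°, forward 3.9 m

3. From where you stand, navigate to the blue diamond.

turn right 111°, forward 4.6 m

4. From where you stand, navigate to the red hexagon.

turn right 43°, forward 6.7 m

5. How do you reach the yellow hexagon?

turn left 23°, forward 2.8 m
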